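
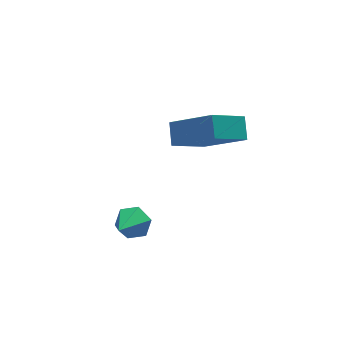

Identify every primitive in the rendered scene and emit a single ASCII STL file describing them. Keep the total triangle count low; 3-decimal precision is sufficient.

solid 
facet normal 0.570 0.632 -0.526
outer loop
vertex -3.02 -0.848 -0.701
vertex -3.306 -1.091 -1.303
vertex -3.603 -0.542 -0.965
endloop
endfacet
facet normal -0.234 0.340 0.911
outer loop
vertex -3.02 -0.848 -0.701
vertex -3.603 -0.542 -0.965
vertex -4.114 -1.989 -0.557
endloop
endfacet
facet normal 0.570 0.632 -0.526
outer loop
vertex -3.603 -0.542 -0.965
vertex -3.306 -1.091 -1.303
vertex -3.89 -0.785 -1.568
endloop
endfacet
facet normal -0.883 0.387 0.265
outer loop
vertex -3.603 -0.542 -0.965
vertex -3.89 -0.785 -1.568
vertex -4.114 -1.989 -0.557
endloop
endfacet
facet normal 0.570 0.632 -0.526
outer loop
vertex -3.89 -0.785 -1.568
vertex -3.306 -1.091 -1.303
vertex -3.593 -1.334 -1.906
endloop
endfacet
facet normal -0.876 -0.204 -0.437
outer loop
vertex -3.89 -0.785 -1.568
vertex -3.593 -1.334 -1.906
vertex -4.114 -1.989 -0.557
endloop
endfacet
facet normal 0.569 0.632 -0.526
outer loop
vertex -3.593 -1.334 -1.906
vertex -3.306 -1.091 -1.303
vertex -3.009 -1.64 -1.642
endloop
endfacet
facet normal -0.218 -0.842 -0.493
outer loop
vertex -3.593 -1.334 -1.906
vertex -3.009 -1.64 -1.642
vertex -4.114 -1.989 -0.557
endloop
endfacet
facet normal 0.569 0.632 -0.526
outer loop
vertex -3.009 -1.64 -1.642
vertex -3.306 -1.091 -1.303
vertex -2.722 -1.397 -1.039
endloop
endfacet
facet normal 0.431 -0.889 0.153
outer loop
vertex -3.009 -1.64 -1.642
vertex -2.722 -1.397 -1.039
vertex -4.114 -1.989 -0.557
endloop
endfacet
facet normal 0.569 0.632 -0.526
outer loop
vertex -2.722 -1.397 -1.039
vertex -3.306 -1.091 -1.303
vertex -3.02 -0.848 -0.701
endloop
endfacet
facet normal 0.423 -0.297 0.856
outer loop
vertex -2.722 -1.397 -1.039
vertex -3.02 -0.848 -0.701
vertex -4.114 -1.989 -0.557
endloop
endfacet
facet normal -0.535 0.602 -0.592
outer loop
vertex -1.667 -0.512 2.156
vertex -1.49 0.232 2.753
vertex -0.314 -0.148 1.303
endloop
endfacet
facet normal -0.182 -0.767 -0.615
outer loop
vertex 0.81 -1.412 2.547
vertex -1.667 -0.512 2.156
vertex -0.314 -0.148 1.303
endloop
endfacet
facet normal -0.536 0.602 -0.592
outer loop
vertex -0.314 -0.148 1.303
vertex -1.49 0.232 2.753
vertex -0.138 0.596 1.9
endloop
endfacet
facet normal 0.825 0.222 -0.520
outer loop
vertex -0.138 0.596 1.9
vertex 0.81 -1.412 2.547
vertex -0.314 -0.148 1.303
endloop
endfacet
facet normal -0.825 -0.221 0.520
outer loop
vertex -1.667 -0.512 2.156
vertex -0.366 -1.032 3.997
vertex -1.49 0.232 2.753
endloop
endfacet
facet normal -0.182 -0.767 -0.615
outer loop
vertex -0.542 -1.776 3.4
vertex -1.667 -0.512 2.156
vertex 0.81 -1.412 2.547
endloop
endfacet
facet normal -0.825 -0.222 0.520
outer loop
vertex -0.542 -1.776 3.4
vertex -0.366 -1.032 3.997
vertex -1.667 -0.512 2.156
endloop
endfacet
facet normal 0.182 0.767 0.615
outer loop
vertex -1.49 0.232 2.753
vertex -0.366 -1.032 3.997
vertex -0.138 0.596 1.9
endloop
endfacet
facet normal 0.825 0.222 -0.521
outer loop
vertex 0.987 -0.668 3.144
vertex 0.81 -1.412 2.547
vertex -0.138 0.596 1.9
endloop
endfacet
facet normal 0.182 0.767 0.615
outer loop
vertex -0.138 0.596 1.9
vertex -0.366 -1.032 3.997
vertex 0.987 -0.668 3.144
endloop
endfacet
facet normal 0.536 -0.602 0.592
outer loop
vertex 0.987 -0.668 3.144
vertex -0.542 -1.776 3.4
vertex 0.81 -1.412 2.547
endloop
endfacet
facet normal 0.535 -0.602 0.592
outer loop
vertex -0.366 -1.032 3.997
vertex -0.542 -1.776 3.4
vertex 0.987 -0.668 3.144
endloop
endfacet

endsolid


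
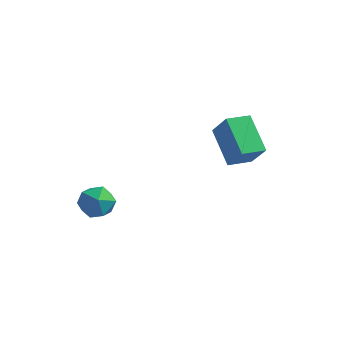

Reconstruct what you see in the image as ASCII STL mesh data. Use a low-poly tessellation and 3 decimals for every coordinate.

solid 
facet normal -0.878 0.413 -0.243
outer loop
vertex -1.026 -2.137 -2.717
vertex -1.479 -2.873 -2.331
vertex -1.269 -2.116 -1.803
endloop
endfacet
facet normal -0.386 0.914 -0.124
outer loop
vertex -1.026 -2.137 -2.717
vertex -1.269 -2.116 -1.803
vertex -0.421 -1.795 -2.074
endloop
endfacet
facet normal 0.156 0.803 -0.574
outer loop
vertex -1.026 -2.137 -2.717
vertex -0.421 -1.795 -2.074
vertex -0.106 -2.354 -2.77
endloop
endfacet
facet normal -0.001 0.233 -0.972
outer loop
vertex -1.026 -2.137 -2.717
vertex -0.106 -2.354 -2.77
vertex -0.76 -3.02 -2.929
endloop
endfacet
facet normal -0.640 -0.009 -0.768
outer loop
vertex -1.026 -2.137 -2.717
vertex -0.76 -3.02 -2.929
vertex -1.479 -2.873 -2.331
endloop
endfacet
facet normal -0.141 0.829 0.542
outer loop
vertex -0.421 -1.795 -2.074
vertex -1.269 -2.116 -1.803
vertex -0.5 -2.32 -1.291
endloop
endfacet
facet normal -0.937 0.017 0.348
outer loop
vertex -1.269 -2.116 -1.803
vertex -1.479 -2.873 -2.331
vertex -1.154 -2.986 -1.45
endloop
endfacet
facet normal -0.553 -0.665 -0.502
outer loop
vertex -1.479 -2.873 -2.331
vertex -0.76 -3.02 -2.929
vertex -0.839 -3.545 -2.146
endloop
endfacet
facet normal 0.482 -0.274 -0.832
outer loop
vertex -0.76 -3.02 -2.929
vertex -0.106 -2.354 -2.77
vertex 0.009 -3.224 -2.417
endloop
endfacet
facet normal 0.737 0.650 -0.188
outer loop
vertex -0.106 -2.354 -2.77
vertex -0.421 -1.795 -2.074
vertex 0.219 -2.467 -1.889
endloop
endfacet
facet normal 0.001 -0.233 0.972
outer loop
vertex -0.234 -3.203 -1.503
vertex -0.5 -2.32 -1.291
vertex -1.154 -2.986 -1.45
endloop
endfacet
facet normal -0.156 -0.803 0.574
outer loop
vertex -0.234 -3.203 -1.503
vertex -1.154 -2.986 -1.45
vertex -0.839 -3.545 -2.146
endloop
endfacet
facet normal 0.386 -0.914 0.124
outer loop
vertex -0.234 -3.203 -1.503
vertex -0.839 -3.545 -2.146
vertex 0.009 -3.224 -2.417
endloop
endfacet
facet normal 0.878 -0.413 0.243
outer loop
vertex -0.234 -3.203 -1.503
vertex 0.009 -3.224 -2.417
vertex 0.219 -2.467 -1.889
endloop
endfacet
facet normal 0.640 0.009 0.768
outer loop
vertex -0.234 -3.203 -1.503
vertex 0.219 -2.467 -1.889
vertex -0.5 -2.32 -1.291
endloop
endfacet
facet normal -0.482 0.274 0.832
outer loop
vertex -1.154 -2.986 -1.45
vertex -0.5 -2.32 -1.291
vertex -1.269 -2.116 -1.803
endloop
endfacet
facet normal -0.737 -0.650 0.188
outer loop
vertex -0.839 -3.545 -2.146
vertex -1.154 -2.986 -1.45
vertex -1.479 -2.873 -2.331
endloop
endfacet
facet normal 0.141 -0.829 -0.542
outer loop
vertex 0.009 -3.224 -2.417
vertex -0.839 -3.545 -2.146
vertex -0.76 -3.02 -2.929
endloop
endfacet
facet normal 0.937 -0.017 -0.348
outer loop
vertex 0.219 -2.467 -1.889
vertex 0.009 -3.224 -2.417
vertex -0.106 -2.354 -2.77
endloop
endfacet
facet normal 0.553 0.665 0.502
outer loop
vertex -0.5 -2.32 -1.291
vertex 0.219 -2.467 -1.889
vertex -0.421 -1.795 -2.074
endloop
endfacet
facet normal -0.551 -0.824 0.132
outer loop
vertex 4.303 1.224 0.183
vertex 3.011 2.281 1.389
vertex 3.456 1.594 -1.049
endloop
endfacet
facet normal 0.627 -0.513 -0.586
outer loop
vertex 4.129 2.599 -1.209
vertex 4.303 1.224 0.183
vertex 3.456 1.594 -1.049
endloop
endfacet
facet normal -0.551 -0.824 0.132
outer loop
vertex 3.456 1.594 -1.049
vertex 3.011 2.281 1.389
vertex 2.164 2.651 0.158
endloop
endfacet
facet normal -0.550 0.241 -0.800
outer loop
vertex 2.164 2.651 0.158
vertex 4.129 2.599 -1.209
vertex 3.456 1.594 -1.049
endloop
endfacet
facet normal 0.550 -0.241 0.800
outer loop
vertex 4.303 1.224 0.183
vertex 3.684 3.286 1.229
vertex 3.011 2.281 1.389
endloop
endfacet
facet normal 0.627 -0.514 -0.586
outer loop
vertex 4.976 2.229 0.022
vertex 4.303 1.224 0.183
vertex 4.129 2.599 -1.209
endloop
endfacet
facet normal 0.550 -0.240 0.800
outer loop
vertex 4.976 2.229 0.022
vertex 3.684 3.286 1.229
vertex 4.303 1.224 0.183
endloop
endfacet
facet normal -0.627 0.513 0.586
outer loop
vertex 3.011 2.281 1.389
vertex 3.684 3.286 1.229
vertex 2.164 2.651 0.158
endloop
endfacet
facet normal -0.550 0.240 -0.800
outer loop
vertex 2.837 3.656 -0.003
vertex 4.129 2.599 -1.209
vertex 2.164 2.651 0.158
endloop
endfacet
facet normal -0.627 0.514 0.585
outer loop
vertex 2.164 2.651 0.158
vertex 3.684 3.286 1.229
vertex 2.837 3.656 -0.003
endloop
endfacet
facet normal 0.551 0.824 -0.132
outer loop
vertex 2.837 3.656 -0.003
vertex 4.976 2.229 0.022
vertex 4.129 2.599 -1.209
endloop
endfacet
facet normal 0.551 0.824 -0.132
outer loop
vertex 3.684 3.286 1.229
vertex 4.976 2.229 0.022
vertex 2.837 3.656 -0.003
endloop
endfacet

endsolid


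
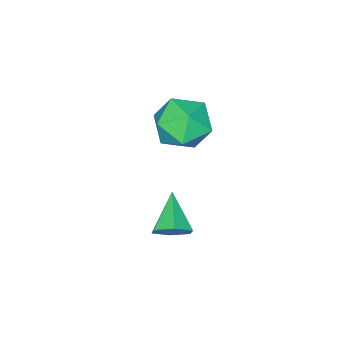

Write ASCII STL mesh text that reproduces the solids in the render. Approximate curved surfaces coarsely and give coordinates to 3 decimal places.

solid 
facet normal 0.647 0.545 -0.534
outer loop
vertex 1.972 4.604 -0.176
vertex 1.749 4.317 -0.739
vertex 1.462 4.879 -0.513
endloop
endfacet
facet normal -0.296 0.471 0.831
outer loop
vertex 1.972 4.604 -0.176
vertex 1.462 4.879 -0.513
vertex 0.831 3.543 0.019
endloop
endfacet
facet normal 0.647 0.545 -0.534
outer loop
vertex 1.462 4.879 -0.513
vertex 1.749 4.317 -0.739
vertex 1.24 4.591 -1.076
endloop
endfacet
facet normal -0.881 0.460 0.112
outer loop
vertex 1.462 4.879 -0.513
vertex 1.24 4.591 -1.076
vertex 0.831 3.543 0.019
endloop
endfacet
facet normal 0.647 0.546 -0.533
outer loop
vertex 1.24 4.591 -1.076
vertex 1.749 4.317 -0.739
vertex 1.527 4.03 -1.302
endloop
endfacet
facet normal -0.829 -0.216 -0.516
outer loop
vertex 1.24 4.591 -1.076
vertex 1.527 4.03 -1.302
vertex 0.831 3.543 0.019
endloop
endfacet
facet normal 0.647 0.545 -0.533
outer loop
vertex 1.527 4.03 -1.302
vertex 1.749 4.317 -0.739
vertex 2.037 3.755 -0.964
endloop
endfacet
facet normal -0.193 -0.883 -0.427
outer loop
vertex 1.527 4.03 -1.302
vertex 2.037 3.755 -0.964
vertex 0.831 3.543 0.019
endloop
endfacet
facet normal 0.647 0.545 -0.533
outer loop
vertex 2.037 3.755 -0.964
vertex 1.749 4.317 -0.739
vertex 2.259 4.042 -0.401
endloop
endfacet
facet normal 0.391 -0.873 0.291
outer loop
vertex 2.037 3.755 -0.964
vertex 2.259 4.042 -0.401
vertex 0.831 3.543 0.019
endloop
endfacet
facet normal 0.647 0.544 -0.534
outer loop
vertex 2.259 4.042 -0.401
vertex 1.749 4.317 -0.739
vertex 1.972 4.604 -0.176
endloop
endfacet
facet normal 0.339 -0.195 0.920
outer loop
vertex 2.259 4.042 -0.401
vertex 1.972 4.604 -0.176
vertex 0.831 3.543 0.019
endloop
endfacet
facet normal -0.763 0.637 0.110
outer loop
vertex -2.239 2.603 0.121
vertex -2.904 1.892 -0.378
vertex -2.779 1.855 0.708
endloop
endfacet
facet normal -0.291 0.712 0.639
outer loop
vertex -2.239 2.603 0.121
vertex -2.779 1.855 0.708
vertex -1.733 2.078 0.936
endloop
endfacet
facet normal 0.342 0.872 0.350
outer loop
vertex -2.239 2.603 0.121
vertex -1.733 2.078 0.936
vertex -1.211 2.252 -0.009
endloop
endfacet
facet normal 0.261 0.896 -0.359
outer loop
vertex -2.239 2.603 0.121
vertex -1.211 2.252 -0.009
vertex -1.935 2.137 -0.821
endloop
endfacet
facet normal -0.422 0.751 -0.508
outer loop
vertex -2.239 2.603 0.121
vertex -1.935 2.137 -0.821
vertex -2.904 1.892 -0.378
endloop
endfacet
facet normal -0.229 0.083 0.970
outer loop
vertex -1.733 2.078 0.936
vertex -2.779 1.855 0.708
vertex -2.085 1.043 0.941
endloop
endfacet
facet normal -0.993 -0.038 0.113
outer loop
vertex -2.779 1.855 0.708
vertex -2.904 1.892 -0.378
vertex -2.809 0.928 0.129
endloop
endfacet
facet normal -0.442 0.146 -0.885
outer loop
vertex -2.904 1.892 -0.378
vertex -1.935 2.137 -0.821
vertex -2.287 1.102 -0.816
endloop
endfacet
facet normal 0.663 0.381 -0.645
outer loop
vertex -1.935 2.137 -0.821
vertex -1.211 2.252 -0.009
vertex -1.241 1.325 -0.588
endloop
endfacet
facet normal 0.794 0.342 0.502
outer loop
vertex -1.211 2.252 -0.009
vertex -1.733 2.078 0.936
vertex -1.116 1.288 0.498
endloop
endfacet
facet normal -0.261 -0.896 0.359
outer loop
vertex -1.781 0.577 -0.001
vertex -2.085 1.043 0.941
vertex -2.809 0.928 0.129
endloop
endfacet
facet normal -0.342 -0.872 -0.350
outer loop
vertex -1.781 0.577 -0.001
vertex -2.809 0.928 0.129
vertex -2.287 1.102 -0.816
endloop
endfacet
facet normal 0.291 -0.712 -0.639
outer loop
vertex -1.781 0.577 -0.001
vertex -2.287 1.102 -0.816
vertex -1.241 1.325 -0.588
endloop
endfacet
facet normal 0.763 -0.637 -0.110
outer loop
vertex -1.781 0.577 -0.001
vertex -1.241 1.325 -0.588
vertex -1.116 1.288 0.498
endloop
endfacet
facet normal 0.422 -0.751 0.508
outer loop
vertex -1.781 0.577 -0.001
vertex -1.116 1.288 0.498
vertex -2.085 1.043 0.941
endloop
endfacet
facet normal -0.663 -0.381 0.645
outer loop
vertex -2.809 0.928 0.129
vertex -2.085 1.043 0.941
vertex -2.779 1.855 0.708
endloop
endfacet
facet normal -0.794 -0.342 -0.502
outer loop
vertex -2.287 1.102 -0.816
vertex -2.809 0.928 0.129
vertex -2.904 1.892 -0.378
endloop
endfacet
facet normal 0.229 -0.083 -0.970
outer loop
vertex -1.241 1.325 -0.588
vertex -2.287 1.102 -0.816
vertex -1.935 2.137 -0.821
endloop
endfacet
facet normal 0.993 0.038 -0.113
outer loop
vertex -1.116 1.288 0.498
vertex -1.241 1.325 -0.588
vertex -1.211 2.252 -0.009
endloop
endfacet
facet normal 0.442 -0.146 0.885
outer loop
vertex -2.085 1.043 0.941
vertex -1.116 1.288 0.498
vertex -1.733 2.078 0.936
endloop
endfacet

endsolid


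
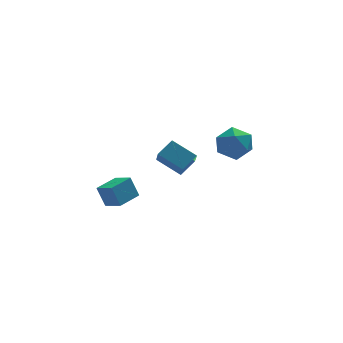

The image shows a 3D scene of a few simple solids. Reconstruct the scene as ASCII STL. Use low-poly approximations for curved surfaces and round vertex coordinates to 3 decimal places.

solid 
facet normal -0.497 0.773 -0.395
outer loop
vertex -3.866 -2.018 -1.421
vertex -2.697 -1.204 -1.299
vertex -3.494 -2.377 -2.591
endloop
endfacet
facet normal -0.818 -0.569 -0.085
outer loop
vertex -2.903 -3.296 -2.121
vertex -3.866 -2.018 -1.421
vertex -3.494 -2.377 -2.591
endloop
endfacet
facet normal -0.497 0.773 -0.395
outer loop
vertex -3.494 -2.377 -2.591
vertex -2.697 -1.204 -1.299
vertex -2.325 -1.562 -2.469
endloop
endfacet
facet normal 0.291 -0.281 -0.915
outer loop
vertex -2.325 -1.562 -2.469
vertex -2.903 -3.296 -2.121
vertex -3.494 -2.377 -2.591
endloop
endfacet
facet normal -0.291 0.281 0.915
outer loop
vertex -3.866 -2.018 -1.421
vertex -2.106 -2.123 -0.829
vertex -2.697 -1.204 -1.299
endloop
endfacet
facet normal -0.818 -0.569 -0.086
outer loop
vertex -3.275 -2.938 -0.951
vertex -3.866 -2.018 -1.421
vertex -2.903 -3.296 -2.121
endloop
endfacet
facet normal -0.291 0.280 0.915
outer loop
vertex -3.275 -2.938 -0.951
vertex -2.106 -2.123 -0.829
vertex -3.866 -2.018 -1.421
endloop
endfacet
facet normal 0.817 0.570 0.086
outer loop
vertex -2.697 -1.204 -1.299
vertex -2.106 -2.123 -0.829
vertex -2.325 -1.562 -2.469
endloop
endfacet
facet normal 0.291 -0.281 -0.915
outer loop
vertex -1.734 -2.482 -1.999
vertex -2.903 -3.296 -2.121
vertex -2.325 -1.562 -2.469
endloop
endfacet
facet normal 0.818 0.569 0.085
outer loop
vertex -2.325 -1.562 -2.469
vertex -2.106 -2.123 -0.829
vertex -1.734 -2.482 -1.999
endloop
endfacet
facet normal 0.497 -0.773 0.395
outer loop
vertex -1.734 -2.482 -1.999
vertex -3.275 -2.938 -0.951
vertex -2.903 -3.296 -2.121
endloop
endfacet
facet normal 0.497 -0.772 0.395
outer loop
vertex -2.106 -2.123 -0.829
vertex -3.275 -2.938 -0.951
vertex -1.734 -2.482 -1.999
endloop
endfacet
facet normal -0.696 -0.505 0.511
outer loop
vertex 2.966 -0.27 0.446
vertex 3.221 -1.227 -0.152
vertex 3.778 -0.996 0.835
endloop
endfacet
facet normal -0.418 0.019 0.908
outer loop
vertex 2.966 -0.27 0.446
vertex 3.778 -0.996 0.835
vertex 3.949 0.147 0.89
endloop
endfacet
facet normal -0.525 0.636 0.565
outer loop
vertex 2.966 -0.27 0.446
vertex 3.949 0.147 0.89
vertex 3.498 0.622 -0.063
endloop
endfacet
facet normal -0.869 0.493 -0.043
outer loop
vertex 2.966 -0.27 0.446
vertex 3.498 0.622 -0.063
vertex 3.048 -0.227 -0.707
endloop
endfacet
facet normal -0.974 -0.211 -0.077
outer loop
vertex 2.966 -0.27 0.446
vertex 3.048 -0.227 -0.707
vertex 3.221 -1.227 -0.152
endloop
endfacet
facet normal 0.285 -0.089 0.954
outer loop
vertex 3.949 0.147 0.89
vertex 3.778 -0.996 0.835
vertex 4.812 -0.553 0.567
endloop
endfacet
facet normal -0.164 -0.936 0.312
outer loop
vertex 3.778 -0.996 0.835
vertex 3.221 -1.227 -0.152
vertex 4.362 -1.402 -0.077
endloop
endfacet
facet normal -0.614 -0.462 -0.640
outer loop
vertex 3.221 -1.227 -0.152
vertex 3.048 -0.227 -0.707
vertex 3.911 -0.927 -1.03
endloop
endfacet
facet normal -0.443 0.679 -0.586
outer loop
vertex 3.048 -0.227 -0.707
vertex 3.498 0.622 -0.063
vertex 4.082 0.216 -0.975
endloop
endfacet
facet normal 0.113 0.910 0.400
outer loop
vertex 3.498 0.622 -0.063
vertex 3.949 0.147 0.89
vertex 4.639 0.447 0.012
endloop
endfacet
facet normal 0.869 -0.493 0.043
outer loop
vertex 4.894 -0.51 -0.586
vertex 4.812 -0.553 0.567
vertex 4.362 -1.402 -0.077
endloop
endfacet
facet normal 0.525 -0.636 -0.565
outer loop
vertex 4.894 -0.51 -0.586
vertex 4.362 -1.402 -0.077
vertex 3.911 -0.927 -1.03
endloop
endfacet
facet normal 0.418 -0.019 -0.908
outer loop
vertex 4.894 -0.51 -0.586
vertex 3.911 -0.927 -1.03
vertex 4.082 0.216 -0.975
endloop
endfacet
facet normal 0.696 0.505 -0.511
outer loop
vertex 4.894 -0.51 -0.586
vertex 4.082 0.216 -0.975
vertex 4.639 0.447 0.012
endloop
endfacet
facet normal 0.974 0.211 0.077
outer loop
vertex 4.894 -0.51 -0.586
vertex 4.639 0.447 0.012
vertex 4.812 -0.553 0.567
endloop
endfacet
facet normal 0.443 -0.679 0.586
outer loop
vertex 4.362 -1.402 -0.077
vertex 4.812 -0.553 0.567
vertex 3.778 -0.996 0.835
endloop
endfacet
facet normal -0.113 -0.910 -0.400
outer loop
vertex 3.911 -0.927 -1.03
vertex 4.362 -1.402 -0.077
vertex 3.221 -1.227 -0.152
endloop
endfacet
facet normal -0.285 0.089 -0.954
outer loop
vertex 4.082 0.216 -0.975
vertex 3.911 -0.927 -1.03
vertex 3.048 -0.227 -0.707
endloop
endfacet
facet normal 0.164 0.936 -0.312
outer loop
vertex 4.639 0.447 0.012
vertex 4.082 0.216 -0.975
vertex 3.498 0.622 -0.063
endloop
endfacet
facet normal 0.614 0.462 0.640
outer loop
vertex 4.812 -0.553 0.567
vertex 4.639 0.447 0.012
vertex 3.949 0.147 0.89
endloop
endfacet
facet normal -0.663 0.585 0.467
outer loop
vertex 0.446 -0.758 0.84
vertex 0.577 0.155 -0.118
vertex -0.444 -1.276 0.224
endloop
endfacet
facet normal -0.099 -0.687 0.720
outer loop
vertex 0.643 -2.235 -0.542
vertex 0.446 -0.758 0.84
vertex -0.444 -1.276 0.224
endloop
endfacet
facet normal -0.663 0.585 0.467
outer loop
vertex -0.444 -1.276 0.224
vertex 0.577 0.155 -0.118
vertex -0.313 -0.363 -0.734
endloop
endfacet
facet normal -0.742 -0.432 -0.513
outer loop
vertex -0.313 -0.363 -0.734
vertex 0.643 -2.235 -0.542
vertex -0.444 -1.276 0.224
endloop
endfacet
facet normal 0.742 0.432 0.513
outer loop
vertex 0.446 -0.758 0.84
vertex 1.664 -0.804 -0.884
vertex 0.577 0.155 -0.118
endloop
endfacet
facet normal -0.099 -0.687 0.720
outer loop
vertex 1.533 -1.717 0.074
vertex 0.446 -0.758 0.84
vertex 0.643 -2.235 -0.542
endloop
endfacet
facet normal 0.742 0.432 0.513
outer loop
vertex 1.533 -1.717 0.074
vertex 1.664 -0.804 -0.884
vertex 0.446 -0.758 0.84
endloop
endfacet
facet normal 0.099 0.687 -0.720
outer loop
vertex 0.577 0.155 -0.118
vertex 1.664 -0.804 -0.884
vertex -0.313 -0.363 -0.734
endloop
endfacet
facet normal -0.742 -0.432 -0.513
outer loop
vertex 0.774 -1.322 -1.5
vertex 0.643 -2.235 -0.542
vertex -0.313 -0.363 -0.734
endloop
endfacet
facet normal 0.099 0.687 -0.720
outer loop
vertex -0.313 -0.363 -0.734
vertex 1.664 -0.804 -0.884
vertex 0.774 -1.322 -1.5
endloop
endfacet
facet normal 0.663 -0.585 -0.467
outer loop
vertex 0.774 -1.322 -1.5
vertex 1.533 -1.717 0.074
vertex 0.643 -2.235 -0.542
endloop
endfacet
facet normal 0.663 -0.585 -0.467
outer loop
vertex 1.664 -0.804 -0.884
vertex 1.533 -1.717 0.074
vertex 0.774 -1.322 -1.5
endloop
endfacet

endsolid


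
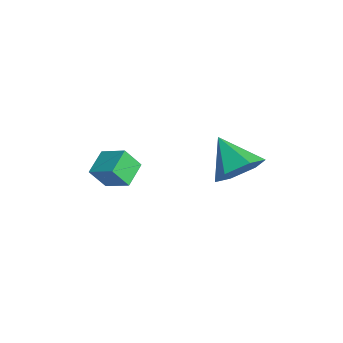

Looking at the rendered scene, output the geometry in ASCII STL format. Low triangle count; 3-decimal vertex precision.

solid 
facet normal 0.759 0.234 -0.607
outer loop
vertex -0.708 0.182 -1.36
vertex -1.217 0.916 -1.713
vertex -0.648 1.048 -0.951
endloop
endfacet
facet normal 0.222 -0.429 0.876
outer loop
vertex -0.708 0.182 -1.36
vertex -0.648 1.048 -0.951
vertex -2.423 0.544 -0.747
endloop
endfacet
facet normal 0.759 0.233 -0.607
outer loop
vertex -0.648 1.048 -0.951
vertex -1.217 0.916 -1.713
vertex -1.156 1.782 -1.304
endloop
endfacet
facet normal -0.016 0.424 0.905
outer loop
vertex -0.648 1.048 -0.951
vertex -1.156 1.782 -1.304
vertex -2.423 0.544 -0.747
endloop
endfacet
facet normal 0.759 0.233 -0.607
outer loop
vertex -1.156 1.782 -1.304
vertex -1.217 0.916 -1.713
vertex -1.725 1.65 -2.066
endloop
endfacet
facet normal -0.590 0.744 0.312
outer loop
vertex -1.156 1.782 -1.304
vertex -1.725 1.65 -2.066
vertex -2.423 0.544 -0.747
endloop
endfacet
facet normal 0.759 0.233 -0.607
outer loop
vertex -1.725 1.65 -2.066
vertex -1.217 0.916 -1.713
vertex -1.786 0.784 -2.475
endloop
endfacet
facet normal -0.926 0.213 -0.312
outer loop
vertex -1.725 1.65 -2.066
vertex -1.786 0.784 -2.475
vertex -2.423 0.544 -0.747
endloop
endfacet
facet normal 0.759 0.234 -0.607
outer loop
vertex -1.786 0.784 -2.475
vertex -1.217 0.916 -1.713
vertex -1.277 0.05 -2.122
endloop
endfacet
facet normal -0.687 -0.641 -0.342
outer loop
vertex -1.786 0.784 -2.475
vertex -1.277 0.05 -2.122
vertex -2.423 0.544 -0.747
endloop
endfacet
facet normal 0.759 0.234 -0.607
outer loop
vertex -1.277 0.05 -2.122
vertex -1.217 0.916 -1.713
vertex -0.708 0.182 -1.36
endloop
endfacet
facet normal -0.113 -0.961 0.251
outer loop
vertex -1.277 0.05 -2.122
vertex -0.708 0.182 -1.36
vertex -2.423 0.544 -0.747
endloop
endfacet
facet normal -0.730 -0.537 -0.423
outer loop
vertex -2.968 -3.828 -1.921
vertex -3.683 -3.175 -1.516
vertex -2.913 -3.27 -2.725
endloop
endfacet
facet normal 0.681 -0.623 -0.386
outer loop
vertex -2.117 -2.685 -2.264
vertex -2.968 -3.828 -1.921
vertex -2.913 -3.27 -2.725
endloop
endfacet
facet normal -0.730 -0.537 -0.423
outer loop
vertex -2.913 -3.27 -2.725
vertex -3.683 -3.175 -1.516
vertex -3.628 -2.617 -2.319
endloop
endfacet
facet normal 0.055 0.570 -0.820
outer loop
vertex -3.628 -2.617 -2.319
vertex -2.117 -2.685 -2.264
vertex -2.913 -3.27 -2.725
endloop
endfacet
facet normal -0.056 -0.570 0.820
outer loop
vertex -2.968 -3.828 -1.921
vertex -2.887 -2.59 -1.055
vertex -3.683 -3.175 -1.516
endloop
endfacet
facet normal 0.681 -0.623 -0.386
outer loop
vertex -2.172 -3.243 -1.461
vertex -2.968 -3.828 -1.921
vertex -2.117 -2.685 -2.264
endloop
endfacet
facet normal -0.055 -0.570 0.820
outer loop
vertex -2.172 -3.243 -1.461
vertex -2.887 -2.59 -1.055
vertex -2.968 -3.828 -1.921
endloop
endfacet
facet normal -0.681 0.622 0.386
outer loop
vertex -3.683 -3.175 -1.516
vertex -2.887 -2.59 -1.055
vertex -3.628 -2.617 -2.319
endloop
endfacet
facet normal 0.055 0.569 -0.820
outer loop
vertex -2.832 -2.032 -1.859
vertex -2.117 -2.685 -2.264
vertex -3.628 -2.617 -2.319
endloop
endfacet
facet normal -0.681 0.623 0.386
outer loop
vertex -3.628 -2.617 -2.319
vertex -2.887 -2.59 -1.055
vertex -2.832 -2.032 -1.859
endloop
endfacet
facet normal 0.730 0.537 0.423
outer loop
vertex -2.832 -2.032 -1.859
vertex -2.172 -3.243 -1.461
vertex -2.117 -2.685 -2.264
endloop
endfacet
facet normal 0.730 0.537 0.423
outer loop
vertex -2.887 -2.59 -1.055
vertex -2.172 -3.243 -1.461
vertex -2.832 -2.032 -1.859
endloop
endfacet

endsolid


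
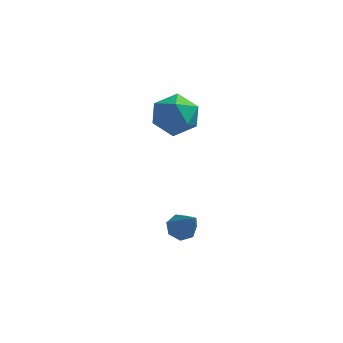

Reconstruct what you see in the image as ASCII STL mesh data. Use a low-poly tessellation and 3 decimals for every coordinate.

solid 
facet normal -0.323 0.134 0.937
outer loop
vertex -2.414 -0.253 3.441
vertex -3.315 -0.928 3.227
vertex -2.341 -1.382 3.627
endloop
endfacet
facet normal 0.389 0.174 0.905
outer loop
vertex -2.414 -0.253 3.441
vertex -2.341 -1.382 3.627
vertex -1.465 -0.823 3.143
endloop
endfacet
facet normal 0.559 0.696 0.450
outer loop
vertex -2.414 -0.253 3.441
vertex -1.465 -0.823 3.143
vertex -1.897 -0.024 2.444
endloop
endfacet
facet normal -0.048 0.979 0.200
outer loop
vertex -2.414 -0.253 3.441
vertex -1.897 -0.024 2.444
vertex -3.04 -0.09 2.495
endloop
endfacet
facet normal -0.592 0.632 0.501
outer loop
vertex -2.414 -0.253 3.441
vertex -3.04 -0.09 2.495
vertex -3.315 -0.928 3.227
endloop
endfacet
facet normal 0.633 -0.441 0.636
outer loop
vertex -1.465 -0.823 3.143
vertex -2.341 -1.382 3.627
vertex -1.78 -1.85 2.745
endloop
endfacet
facet normal -0.519 -0.506 0.689
outer loop
vertex -2.341 -1.382 3.627
vertex -3.315 -0.928 3.227
vertex -2.923 -1.916 2.796
endloop
endfacet
facet normal -0.954 0.299 -0.016
outer loop
vertex -3.315 -0.928 3.227
vertex -3.04 -0.09 2.495
vertex -3.355 -1.117 2.097
endloop
endfacet
facet normal -0.072 0.861 -0.503
outer loop
vertex -3.04 -0.09 2.495
vertex -1.897 -0.024 2.444
vertex -2.479 -0.558 1.613
endloop
endfacet
facet normal 0.909 0.404 -0.100
outer loop
vertex -1.897 -0.024 2.444
vertex -1.465 -0.823 3.143
vertex -1.505 -1.012 2.013
endloop
endfacet
facet normal 0.048 -0.979 -0.200
outer loop
vertex -2.406 -1.687 1.799
vertex -1.78 -1.85 2.745
vertex -2.923 -1.916 2.796
endloop
endfacet
facet normal -0.559 -0.696 -0.450
outer loop
vertex -2.406 -1.687 1.799
vertex -2.923 -1.916 2.796
vertex -3.355 -1.117 2.097
endloop
endfacet
facet normal -0.389 -0.174 -0.905
outer loop
vertex -2.406 -1.687 1.799
vertex -3.355 -1.117 2.097
vertex -2.479 -0.558 1.613
endloop
endfacet
facet normal 0.323 -0.134 -0.937
outer loop
vertex -2.406 -1.687 1.799
vertex -2.479 -0.558 1.613
vertex -1.505 -1.012 2.013
endloop
endfacet
facet normal 0.592 -0.632 -0.501
outer loop
vertex -2.406 -1.687 1.799
vertex -1.505 -1.012 2.013
vertex -1.78 -1.85 2.745
endloop
endfacet
facet normal 0.072 -0.861 0.503
outer loop
vertex -2.923 -1.916 2.796
vertex -1.78 -1.85 2.745
vertex -2.341 -1.382 3.627
endloop
endfacet
facet normal -0.909 -0.404 0.100
outer loop
vertex -3.355 -1.117 2.097
vertex -2.923 -1.916 2.796
vertex -3.315 -0.928 3.227
endloop
endfacet
facet normal -0.633 0.441 -0.636
outer loop
vertex -2.479 -0.558 1.613
vertex -3.355 -1.117 2.097
vertex -3.04 -0.09 2.495
endloop
endfacet
facet normal 0.519 0.506 -0.689
outer loop
vertex -1.505 -1.012 2.013
vertex -2.479 -0.558 1.613
vertex -1.897 -0.024 2.444
endloop
endfacet
facet normal 0.954 -0.299 0.016
outer loop
vertex -1.78 -1.85 2.745
vertex -1.505 -1.012 2.013
vertex -1.465 -0.823 3.143
endloop
endfacet
facet normal -0.365 0.499 -0.786
outer loop
vertex -1.336 -3.289 -3.405
vertex -1.859 -3.06 -3.017
vertex -1.241 -2.771 -3.12
endloop
endfacet
facet normal 0.984 -0.096 -0.153
outer loop
vertex -1.336 -3.289 -3.405
vertex -1.241 -2.771 -3.12
vertex -1.101 -4.1 -1.383
endloop
endfacet
facet normal -0.364 0.499 -0.787
outer loop
vertex -1.241 -2.771 -3.12
vertex -1.859 -3.06 -3.017
vertex -1.612 -2.471 -2.758
endloop
endfacet
facet normal 0.771 0.535 0.347
outer loop
vertex -1.241 -2.771 -3.12
vertex -1.612 -2.471 -2.758
vertex -1.101 -4.1 -1.383
endloop
endfacet
facet normal -0.365 0.499 -0.786
outer loop
vertex -1.612 -2.471 -2.758
vertex -1.859 -3.06 -3.017
vertex -2.168 -2.615 -2.591
endloop
endfacet
facet normal 0.057 0.654 0.754
outer loop
vertex -1.612 -2.471 -2.758
vertex -2.168 -2.615 -2.591
vertex -1.101 -4.1 -1.383
endloop
endfacet
facet normal -0.365 0.499 -0.786
outer loop
vertex -2.168 -2.615 -2.591
vertex -1.859 -3.06 -3.017
vertex -2.492 -3.094 -2.745
endloop
endfacet
facet normal -0.621 0.175 0.764
outer loop
vertex -2.168 -2.615 -2.591
vertex -2.492 -3.094 -2.745
vertex -1.101 -4.1 -1.383
endloop
endfacet
facet normal -0.365 0.499 -0.786
outer loop
vertex -2.492 -3.094 -2.745
vertex -1.859 -3.06 -3.017
vertex -2.34 -3.548 -3.104
endloop
endfacet
facet normal -0.754 -0.544 0.368
outer loop
vertex -2.492 -3.094 -2.745
vertex -2.34 -3.548 -3.104
vertex -1.101 -4.1 -1.383
endloop
endfacet
facet normal -0.364 0.499 -0.786
outer loop
vertex -2.34 -3.548 -3.104
vertex -1.859 -3.06 -3.017
vertex -1.825 -3.635 -3.398
endloop
endfacet
facet normal -0.240 -0.961 -0.136
outer loop
vertex -2.34 -3.548 -3.104
vertex -1.825 -3.635 -3.398
vertex -1.101 -4.1 -1.383
endloop
endfacet
facet normal -0.365 0.499 -0.786
outer loop
vertex -1.825 -3.635 -3.398
vertex -1.859 -3.06 -3.017
vertex -1.336 -3.289 -3.405
endloop
endfacet
facet normal 0.534 -0.762 -0.368
outer loop
vertex -1.825 -3.635 -3.398
vertex -1.336 -3.289 -3.405
vertex -1.101 -4.1 -1.383
endloop
endfacet

endsolid


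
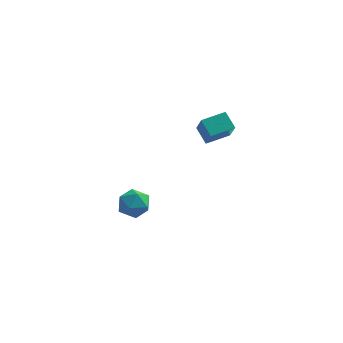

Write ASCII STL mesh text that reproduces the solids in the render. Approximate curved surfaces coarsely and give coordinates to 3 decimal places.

solid 
facet normal -0.832 -0.534 -0.148
outer loop
vertex 1.708 1.496 4.492
vertex 1.37 2.37 3.244
vertex 2.269 0.799 3.852
endloop
endfacet
facet normal 0.216 -0.560 0.800
outer loop
vertex 3.41 1.53 4.056
vertex 1.708 1.496 4.492
vertex 2.269 0.799 3.852
endloop
endfacet
facet normal -0.832 -0.534 -0.149
outer loop
vertex 2.269 0.799 3.852
vertex 1.37 2.37 3.244
vertex 1.931 1.673 2.605
endloop
endfacet
facet normal 0.510 -0.633 -0.582
outer loop
vertex 1.931 1.673 2.605
vertex 3.41 1.53 4.056
vertex 2.269 0.799 3.852
endloop
endfacet
facet normal -0.510 0.634 0.582
outer loop
vertex 1.708 1.496 4.492
vertex 2.511 3.101 3.448
vertex 1.37 2.37 3.244
endloop
endfacet
facet normal 0.216 -0.560 0.800
outer loop
vertex 2.849 2.227 4.695
vertex 1.708 1.496 4.492
vertex 3.41 1.53 4.056
endloop
endfacet
facet normal -0.510 0.634 0.582
outer loop
vertex 2.849 2.227 4.695
vertex 2.511 3.101 3.448
vertex 1.708 1.496 4.492
endloop
endfacet
facet normal -0.216 0.560 -0.800
outer loop
vertex 1.37 2.37 3.244
vertex 2.511 3.101 3.448
vertex 1.931 1.673 2.605
endloop
endfacet
facet normal 0.510 -0.634 -0.582
outer loop
vertex 3.072 2.404 2.808
vertex 3.41 1.53 4.056
vertex 1.931 1.673 2.605
endloop
endfacet
facet normal -0.217 0.560 -0.800
outer loop
vertex 1.931 1.673 2.605
vertex 2.511 3.101 3.448
vertex 3.072 2.404 2.808
endloop
endfacet
facet normal 0.832 0.534 0.148
outer loop
vertex 3.072 2.404 2.808
vertex 2.849 2.227 4.695
vertex 3.41 1.53 4.056
endloop
endfacet
facet normal 0.833 0.534 0.148
outer loop
vertex 2.511 3.101 3.448
vertex 2.849 2.227 4.695
vertex 3.072 2.404 2.808
endloop
endfacet
facet normal -0.758 0.471 0.451
outer loop
vertex -2.651 2.793 -3.152
vertex -2.592 2.162 -2.394
vertex -2.066 2.999 -2.383
endloop
endfacet
facet normal -0.384 0.922 0.045
outer loop
vertex -2.651 2.793 -3.152
vertex -2.066 2.999 -2.383
vertex -1.752 3.175 -3.304
endloop
endfacet
facet normal -0.392 0.675 -0.625
outer loop
vertex -2.651 2.793 -3.152
vertex -1.752 3.175 -3.304
vertex -2.084 2.446 -3.883
endloop
endfacet
facet normal -0.771 0.072 -0.632
outer loop
vertex -2.651 2.793 -3.152
vertex -2.084 2.446 -3.883
vertex -2.603 1.821 -3.321
endloop
endfacet
facet normal -0.998 -0.055 0.032
outer loop
vertex -2.651 2.793 -3.152
vertex -2.603 1.821 -3.321
vertex -2.592 2.162 -2.394
endloop
endfacet
facet normal 0.293 0.916 0.275
outer loop
vertex -1.752 3.175 -3.304
vertex -2.066 2.999 -2.383
vertex -1.137 2.779 -2.639
endloop
endfacet
facet normal -0.314 0.185 0.931
outer loop
vertex -2.066 2.999 -2.383
vertex -2.592 2.162 -2.394
vertex -1.656 2.154 -2.077
endloop
endfacet
facet normal -0.702 -0.665 0.253
outer loop
vertex -2.592 2.162 -2.394
vertex -2.603 1.821 -3.321
vertex -1.988 1.425 -2.656
endloop
endfacet
facet normal -0.336 -0.460 -0.822
outer loop
vertex -2.603 1.821 -3.321
vertex -2.084 2.446 -3.883
vertex -1.674 1.601 -3.577
endloop
endfacet
facet normal 0.279 0.516 -0.810
outer loop
vertex -2.084 2.446 -3.883
vertex -1.752 3.175 -3.304
vertex -1.148 2.438 -3.566
endloop
endfacet
facet normal 0.771 -0.072 0.632
outer loop
vertex -1.089 1.807 -2.808
vertex -1.137 2.779 -2.639
vertex -1.656 2.154 -2.077
endloop
endfacet
facet normal 0.392 -0.675 0.625
outer loop
vertex -1.089 1.807 -2.808
vertex -1.656 2.154 -2.077
vertex -1.988 1.425 -2.656
endloop
endfacet
facet normal 0.384 -0.922 -0.045
outer loop
vertex -1.089 1.807 -2.808
vertex -1.988 1.425 -2.656
vertex -1.674 1.601 -3.577
endloop
endfacet
facet normal 0.758 -0.471 -0.451
outer loop
vertex -1.089 1.807 -2.808
vertex -1.674 1.601 -3.577
vertex -1.148 2.438 -3.566
endloop
endfacet
facet normal 0.998 0.055 -0.032
outer loop
vertex -1.089 1.807 -2.808
vertex -1.148 2.438 -3.566
vertex -1.137 2.779 -2.639
endloop
endfacet
facet normal 0.336 0.460 0.822
outer loop
vertex -1.656 2.154 -2.077
vertex -1.137 2.779 -2.639
vertex -2.066 2.999 -2.383
endloop
endfacet
facet normal -0.279 -0.516 0.810
outer loop
vertex -1.988 1.425 -2.656
vertex -1.656 2.154 -2.077
vertex -2.592 2.162 -2.394
endloop
endfacet
facet normal -0.293 -0.916 -0.275
outer loop
vertex -1.674 1.601 -3.577
vertex -1.988 1.425 -2.656
vertex -2.603 1.821 -3.321
endloop
endfacet
facet normal 0.314 -0.185 -0.931
outer loop
vertex -1.148 2.438 -3.566
vertex -1.674 1.601 -3.577
vertex -2.084 2.446 -3.883
endloop
endfacet
facet normal 0.702 0.665 -0.253
outer loop
vertex -1.137 2.779 -2.639
vertex -1.148 2.438 -3.566
vertex -1.752 3.175 -3.304
endloop
endfacet

endsolid


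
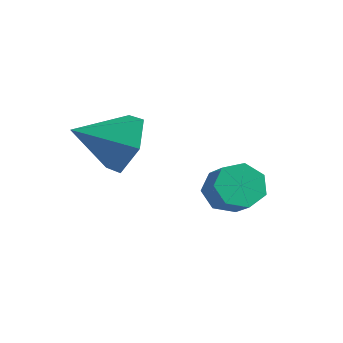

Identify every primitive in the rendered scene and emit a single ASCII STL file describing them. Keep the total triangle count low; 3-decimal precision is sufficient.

solid 
facet normal -0.696 0.381 -0.609
outer loop
vertex 0.944 0.042 0.739
vertex 0.432 -0.353 1.077
vertex 0.664 0.321 1.234
endloop
endfacet
facet normal 0.566 0.813 -0.138
outer loop
vertex 0.944 0.042 0.739
vertex 0.664 0.321 1.234
vertex 1.661 -0.351 1.366
endloop
endfacet
facet normal 0.566 0.813 -0.135
outer loop
vertex 1.661 -0.351 1.366
vertex 0.664 0.321 1.234
vertex 1.38 -0.073 1.861
endloop
endfacet
facet normal 0.695 -0.382 0.609
outer loop
vertex 1.661 -0.351 1.366
vertex 1.38 -0.073 1.861
vertex 1.148 -0.747 1.703
endloop
endfacet
facet normal -0.695 0.381 -0.609
outer loop
vertex 0.664 0.321 1.234
vertex 0.432 -0.353 1.077
vertex 0.209 0.092 1.61
endloop
endfacet
facet normal 0.007 0.850 0.526
outer loop
vertex 0.664 0.321 1.234
vertex 0.209 0.092 1.61
vertex 1.38 -0.073 1.861
endloop
endfacet
facet normal 0.007 0.851 0.525
outer loop
vertex 1.38 -0.073 1.861
vertex 0.209 0.092 1.61
vertex 0.925 -0.301 2.237
endloop
endfacet
facet normal 0.695 -0.382 0.609
outer loop
vertex 1.38 -0.073 1.861
vertex 0.925 -0.301 2.237
vertex 1.148 -0.747 1.703
endloop
endfacet
facet normal -0.696 0.381 -0.609
outer loop
vertex 0.209 0.092 1.61
vertex 0.432 -0.353 1.077
vertex -0.078 -0.472 1.585
endloop
endfacet
facet normal -0.557 0.248 0.792
outer loop
vertex 0.209 0.092 1.61
vertex -0.078 -0.472 1.585
vertex 0.925 -0.301 2.237
endloop
endfacet
facet normal -0.557 0.248 0.792
outer loop
vertex 0.925 -0.301 2.237
vertex -0.078 -0.472 1.585
vertex 0.638 -0.865 2.212
endloop
endfacet
facet normal 0.696 -0.381 0.609
outer loop
vertex 0.925 -0.301 2.237
vertex 0.638 -0.865 2.212
vertex 1.148 -0.747 1.703
endloop
endfacet
facet normal -0.696 0.381 -0.609
outer loop
vertex -0.078 -0.472 1.585
vertex 0.432 -0.353 1.077
vertex 0.019 -0.947 1.177
endloop
endfacet
facet normal -0.702 -0.541 0.463
outer loop
vertex -0.078 -0.472 1.585
vertex 0.019 -0.947 1.177
vertex 0.638 -0.865 2.212
endloop
endfacet
facet normal -0.702 -0.541 0.463
outer loop
vertex 0.638 -0.865 2.212
vertex 0.019 -0.947 1.177
vertex 0.735 -1.34 1.804
endloop
endfacet
facet normal 0.696 -0.381 0.609
outer loop
vertex 0.638 -0.865 2.212
vertex 0.735 -1.34 1.804
vertex 1.148 -0.747 1.703
endloop
endfacet
facet normal -0.696 0.381 -0.609
outer loop
vertex 0.019 -0.947 1.177
vertex 0.432 -0.353 1.077
vertex 0.427 -0.975 0.693
endloop
endfacet
facet normal -0.318 -0.923 -0.215
outer loop
vertex 0.019 -0.947 1.177
vertex 0.427 -0.975 0.693
vertex 0.735 -1.34 1.804
endloop
endfacet
facet normal -0.318 -0.923 -0.215
outer loop
vertex 0.735 -1.34 1.804
vertex 0.427 -0.975 0.693
vertex 1.143 -1.368 1.32
endloop
endfacet
facet normal 0.696 -0.381 0.609
outer loop
vertex 0.735 -1.34 1.804
vertex 1.143 -1.368 1.32
vertex 1.148 -0.747 1.703
endloop
endfacet
facet normal -0.696 0.381 -0.609
outer loop
vertex 0.427 -0.975 0.693
vertex 0.432 -0.353 1.077
vertex 0.839 -0.535 0.498
endloop
endfacet
facet normal 0.305 -0.610 -0.731
outer loop
vertex 0.427 -0.975 0.693
vertex 0.839 -0.535 0.498
vertex 1.143 -1.368 1.32
endloop
endfacet
facet normal 0.305 -0.610 -0.731
outer loop
vertex 1.143 -1.368 1.32
vertex 0.839 -0.535 0.498
vertex 1.555 -0.928 1.125
endloop
endfacet
facet normal 0.695 -0.381 0.609
outer loop
vertex 1.143 -1.368 1.32
vertex 1.555 -0.928 1.125
vertex 1.148 -0.747 1.703
endloop
endfacet
facet normal -0.696 0.381 -0.609
outer loop
vertex 0.839 -0.535 0.498
vertex 0.432 -0.353 1.077
vertex 0.944 0.042 0.739
endloop
endfacet
facet normal 0.699 0.163 -0.696
outer loop
vertex 0.839 -0.535 0.498
vertex 0.944 0.042 0.739
vertex 1.555 -0.928 1.125
endloop
endfacet
facet normal 0.699 0.163 -0.697
outer loop
vertex 1.555 -0.928 1.125
vertex 0.944 0.042 0.739
vertex 1.661 -0.351 1.366
endloop
endfacet
facet normal 0.695 -0.382 0.609
outer loop
vertex 1.555 -0.928 1.125
vertex 1.661 -0.351 1.366
vertex 1.148 -0.747 1.703
endloop
endfacet
facet normal 0.529 0.721 -0.447
outer loop
vertex -1.266 -2.585 2.095
vertex -1.724 -1.874 2.7
vertex -0.842 -2.329 3.01
endloop
endfacet
facet normal 0.382 -0.921 0.081
outer loop
vertex -1.266 -2.585 2.095
vertex -0.842 -2.329 3.01
vertex -2.556 -3.006 3.4
endloop
endfacet
facet normal 0.529 0.722 -0.446
outer loop
vertex -0.842 -2.329 3.01
vertex -1.724 -1.874 2.7
vertex -1.301 -1.619 3.615
endloop
endfacet
facet normal 0.365 -0.456 0.812
outer loop
vertex -0.842 -2.329 3.01
vertex -1.301 -1.619 3.615
vertex -2.556 -3.006 3.4
endloop
endfacet
facet normal 0.530 0.721 -0.446
outer loop
vertex -1.301 -1.619 3.615
vertex -1.724 -1.874 2.7
vertex -2.183 -1.163 3.305
endloop
endfacet
facet normal -0.281 0.106 0.954
outer loop
vertex -1.301 -1.619 3.615
vertex -2.183 -1.163 3.305
vertex -2.556 -3.006 3.4
endloop
endfacet
facet normal 0.530 0.721 -0.446
outer loop
vertex -2.183 -1.163 3.305
vertex -1.724 -1.874 2.7
vertex -2.606 -1.418 2.39
endloop
endfacet
facet normal -0.909 0.203 0.364
outer loop
vertex -2.183 -1.163 3.305
vertex -2.606 -1.418 2.39
vertex -2.556 -3.006 3.4
endloop
endfacet
facet normal 0.530 0.721 -0.446
outer loop
vertex -2.606 -1.418 2.39
vertex -1.724 -1.874 2.7
vertex -2.148 -2.129 1.785
endloop
endfacet
facet normal -0.892 -0.262 -0.368
outer loop
vertex -2.606 -1.418 2.39
vertex -2.148 -2.129 1.785
vertex -2.556 -3.006 3.4
endloop
endfacet
facet normal 0.530 0.721 -0.446
outer loop
vertex -2.148 -2.129 1.785
vertex -1.724 -1.874 2.7
vertex -1.266 -2.585 2.095
endloop
endfacet
facet normal -0.247 -0.824 -0.510
outer loop
vertex -2.148 -2.129 1.785
vertex -1.266 -2.585 2.095
vertex -2.556 -3.006 3.4
endloop
endfacet

endsolid


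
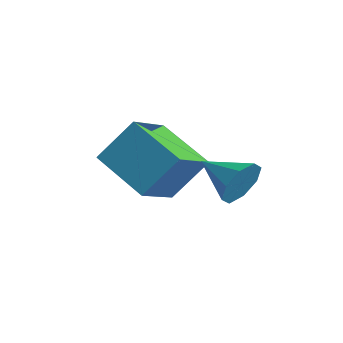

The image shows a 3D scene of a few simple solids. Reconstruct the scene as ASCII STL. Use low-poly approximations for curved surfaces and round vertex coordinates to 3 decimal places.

solid 
facet normal -0.829 -0.323 0.456
outer loop
vertex -1.2 -1.127 -0.646
vertex -2.019 0.08 -1.279
vertex -1.548 -2.031 -1.919
endloop
endfacet
facet normal 0.515 -0.759 0.398
outer loop
vertex 0.019 -1.42 -2.781
vertex -1.2 -1.127 -0.646
vertex -1.548 -2.031 -1.919
endloop
endfacet
facet normal -0.829 -0.323 0.456
outer loop
vertex -1.548 -2.031 -1.919
vertex -2.019 0.08 -1.279
vertex -2.367 -0.825 -2.552
endloop
endfacet
facet normal -0.217 -0.565 -0.796
outer loop
vertex -2.367 -0.825 -2.552
vertex 0.019 -1.42 -2.781
vertex -1.548 -2.031 -1.919
endloop
endfacet
facet normal 0.218 0.565 0.796
outer loop
vertex -1.2 -1.127 -0.646
vertex -0.452 0.691 -2.141
vertex -2.019 0.08 -1.279
endloop
endfacet
facet normal 0.515 -0.759 0.398
outer loop
vertex 0.367 -0.515 -1.508
vertex -1.2 -1.127 -0.646
vertex 0.019 -1.42 -2.781
endloop
endfacet
facet normal 0.217 0.565 0.796
outer loop
vertex 0.367 -0.515 -1.508
vertex -0.452 0.691 -2.141
vertex -1.2 -1.127 -0.646
endloop
endfacet
facet normal -0.515 0.759 -0.399
outer loop
vertex -2.019 0.08 -1.279
vertex -0.452 0.691 -2.141
vertex -2.367 -0.825 -2.552
endloop
endfacet
facet normal -0.217 -0.565 -0.796
outer loop
vertex -0.8 -0.213 -3.414
vertex 0.019 -1.42 -2.781
vertex -2.367 -0.825 -2.552
endloop
endfacet
facet normal -0.515 0.759 -0.398
outer loop
vertex -2.367 -0.825 -2.552
vertex -0.452 0.691 -2.141
vertex -0.8 -0.213 -3.414
endloop
endfacet
facet normal 0.829 0.323 -0.456
outer loop
vertex -0.8 -0.213 -3.414
vertex 0.367 -0.515 -1.508
vertex 0.019 -1.42 -2.781
endloop
endfacet
facet normal 0.829 0.323 -0.456
outer loop
vertex -0.452 0.691 -2.141
vertex 0.367 -0.515 -1.508
vertex -0.8 -0.213 -3.414
endloop
endfacet
facet normal 0.835 0.442 -0.327
outer loop
vertex 1.923 0.415 -1.477
vertex 1.548 0.661 -2.103
vertex 1.675 0.943 -1.397
endloop
endfacet
facet normal -0.074 -0.183 0.980
outer loop
vertex 1.923 0.415 -1.477
vertex 1.675 0.943 -1.397
vertex 0.412 0.059 -1.657
endloop
endfacet
facet normal 0.834 0.444 -0.327
outer loop
vertex 1.675 0.943 -1.397
vertex 1.548 0.661 -2.103
vertex 1.351 1.306 -1.731
endloop
endfacet
facet normal -0.430 0.373 0.822
outer loop
vertex 1.675 0.943 -1.397
vertex 1.351 1.306 -1.731
vertex 0.412 0.059 -1.657
endloop
endfacet
facet normal 0.834 0.444 -0.327
outer loop
vertex 1.351 1.306 -1.731
vertex 1.548 0.661 -2.103
vertex 1.143 1.291 -2.282
endloop
endfacet
facet normal -0.761 0.589 0.271
outer loop
vertex 1.351 1.306 -1.731
vertex 1.143 1.291 -2.282
vertex 0.412 0.059 -1.657
endloop
endfacet
facet normal 0.834 0.443 -0.327
outer loop
vertex 1.143 1.291 -2.282
vertex 1.548 0.661 -2.103
vertex 1.172 0.907 -2.728
endloop
endfacet
facet normal -0.873 0.340 -0.350
outer loop
vertex 1.143 1.291 -2.282
vertex 1.172 0.907 -2.728
vertex 0.412 0.059 -1.657
endloop
endfacet
facet normal 0.834 0.443 -0.328
outer loop
vertex 1.172 0.907 -2.728
vertex 1.548 0.661 -2.103
vertex 1.421 0.379 -2.808
endloop
endfacet
facet normal -0.700 -0.228 -0.677
outer loop
vertex 1.172 0.907 -2.728
vertex 1.421 0.379 -2.808
vertex 0.412 0.059 -1.657
endloop
endfacet
facet normal 0.835 0.442 -0.327
outer loop
vertex 1.421 0.379 -2.808
vertex 1.548 0.661 -2.103
vertex 1.744 0.016 -2.474
endloop
endfacet
facet normal -0.343 -0.783 -0.519
outer loop
vertex 1.421 0.379 -2.808
vertex 1.744 0.016 -2.474
vertex 0.412 0.059 -1.657
endloop
endfacet
facet normal 0.835 0.442 -0.327
outer loop
vertex 1.744 0.016 -2.474
vertex 1.548 0.661 -2.103
vertex 1.952 0.031 -1.923
endloop
endfacet
facet normal -0.013 -0.999 0.032
outer loop
vertex 1.744 0.016 -2.474
vertex 1.952 0.031 -1.923
vertex 0.412 0.059 -1.657
endloop
endfacet
facet normal 0.835 0.442 -0.327
outer loop
vertex 1.952 0.031 -1.923
vertex 1.548 0.661 -2.103
vertex 1.923 0.415 -1.477
endloop
endfacet
facet normal 0.099 -0.751 0.653
outer loop
vertex 1.952 0.031 -1.923
vertex 1.923 0.415 -1.477
vertex 0.412 0.059 -1.657
endloop
endfacet

endsolid


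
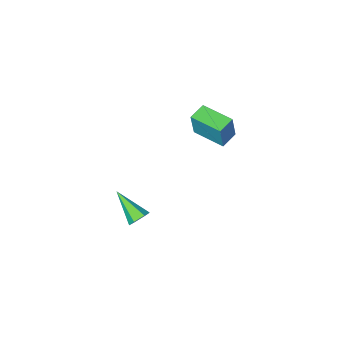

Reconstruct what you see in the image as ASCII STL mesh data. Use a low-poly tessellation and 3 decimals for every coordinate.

solid 
facet normal -0.201 0.821 -0.534
outer loop
vertex 1.428 2.843 -3.148
vertex 0.928 2.521 -3.455
vertex 0.81 2.86 -2.889
endloop
endfacet
facet normal 0.372 0.332 0.867
outer loop
vertex 1.428 2.843 -3.148
vertex 0.81 2.86 -2.889
vertex 1.352 0.779 -2.325
endloop
endfacet
facet normal -0.200 0.822 -0.534
outer loop
vertex 0.81 2.86 -2.889
vertex 0.928 2.521 -3.455
vertex 0.31 2.538 -3.197
endloop
endfacet
facet normal -0.559 0.078 0.826
outer loop
vertex 0.81 2.86 -2.889
vertex 0.31 2.538 -3.197
vertex 1.352 0.779 -2.325
endloop
endfacet
facet normal -0.200 0.822 -0.534
outer loop
vertex 0.31 2.538 -3.197
vertex 0.928 2.521 -3.455
vertex 0.427 2.199 -3.763
endloop
endfacet
facet normal -0.877 -0.470 0.100
outer loop
vertex 0.31 2.538 -3.197
vertex 0.427 2.199 -3.763
vertex 1.352 0.779 -2.325
endloop
endfacet
facet normal -0.200 0.822 -0.534
outer loop
vertex 0.427 2.199 -3.763
vertex 0.928 2.521 -3.455
vertex 1.045 2.182 -4.021
endloop
endfacet
facet normal -0.266 -0.766 -0.586
outer loop
vertex 0.427 2.199 -3.763
vertex 1.045 2.182 -4.021
vertex 1.352 0.779 -2.325
endloop
endfacet
facet normal -0.201 0.821 -0.534
outer loop
vertex 1.045 2.182 -4.021
vertex 0.928 2.521 -3.455
vertex 1.545 2.504 -3.714
endloop
endfacet
facet normal 0.664 -0.513 -0.544
outer loop
vertex 1.045 2.182 -4.021
vertex 1.545 2.504 -3.714
vertex 1.352 0.779 -2.325
endloop
endfacet
facet normal -0.201 0.821 -0.534
outer loop
vertex 1.545 2.504 -3.714
vertex 0.928 2.521 -3.455
vertex 1.428 2.843 -3.148
endloop
endfacet
facet normal 0.983 0.036 0.181
outer loop
vertex 1.545 2.504 -3.714
vertex 1.428 2.843 -3.148
vertex 1.352 0.779 -2.325
endloop
endfacet
facet normal -0.910 -0.355 0.216
outer loop
vertex -2.877 2.671 4.861
vertex -3.585 4.455 4.812
vertex -3.188 2.505 3.28
endloop
endfacet
facet normal 0.369 -0.929 0.025
outer loop
vertex -2.215 2.885 3.048
vertex -2.877 2.671 4.861
vertex -3.188 2.505 3.28
endloop
endfacet
facet normal -0.910 -0.355 0.216
outer loop
vertex -3.188 2.505 3.28
vertex -3.585 4.455 4.812
vertex -3.896 4.289 3.231
endloop
endfacet
facet normal -0.192 -0.103 -0.976
outer loop
vertex -3.896 4.289 3.231
vertex -2.215 2.885 3.048
vertex -3.188 2.505 3.28
endloop
endfacet
facet normal 0.192 0.103 0.976
outer loop
vertex -2.877 2.671 4.861
vertex -2.612 4.835 4.58
vertex -3.585 4.455 4.812
endloop
endfacet
facet normal 0.369 -0.929 0.025
outer loop
vertex -1.904 3.051 4.629
vertex -2.877 2.671 4.861
vertex -2.215 2.885 3.048
endloop
endfacet
facet normal 0.192 0.103 0.976
outer loop
vertex -1.904 3.051 4.629
vertex -2.612 4.835 4.58
vertex -2.877 2.671 4.861
endloop
endfacet
facet normal -0.369 0.929 -0.025
outer loop
vertex -3.585 4.455 4.812
vertex -2.612 4.835 4.58
vertex -3.896 4.289 3.231
endloop
endfacet
facet normal -0.192 -0.103 -0.976
outer loop
vertex -2.923 4.669 2.999
vertex -2.215 2.885 3.048
vertex -3.896 4.289 3.231
endloop
endfacet
facet normal -0.369 0.929 -0.025
outer loop
vertex -3.896 4.289 3.231
vertex -2.612 4.835 4.58
vertex -2.923 4.669 2.999
endloop
endfacet
facet normal 0.910 0.355 -0.216
outer loop
vertex -2.923 4.669 2.999
vertex -1.904 3.051 4.629
vertex -2.215 2.885 3.048
endloop
endfacet
facet normal 0.910 0.355 -0.216
outer loop
vertex -2.612 4.835 4.58
vertex -1.904 3.051 4.629
vertex -2.923 4.669 2.999
endloop
endfacet

endsolid


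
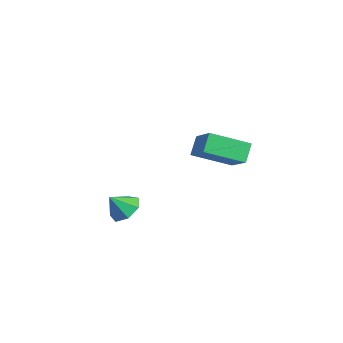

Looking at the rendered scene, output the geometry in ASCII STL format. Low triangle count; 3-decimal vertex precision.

solid 
facet normal -0.477 0.553 0.683
outer loop
vertex -1.644 3.331 -0.209
vertex 0.028 3.09 1.154
vertex -0.721 5.132 -1.022
endloop
endfacet
facet normal -0.770 0.111 -0.628
outer loop
vertex -0.168 4.49 -1.814
vertex -1.644 3.331 -0.209
vertex -0.721 5.132 -1.022
endloop
endfacet
facet normal -0.477 0.553 0.683
outer loop
vertex -0.721 5.132 -1.022
vertex 0.028 3.09 1.154
vertex 0.95 4.89 0.341
endloop
endfacet
facet normal 0.424 0.825 -0.373
outer loop
vertex 0.95 4.89 0.341
vertex -0.168 4.49 -1.814
vertex -0.721 5.132 -1.022
endloop
endfacet
facet normal -0.423 -0.825 0.373
outer loop
vertex -1.644 3.331 -0.209
vertex 0.581 2.448 0.362
vertex 0.028 3.09 1.154
endloop
endfacet
facet normal -0.770 0.111 -0.628
outer loop
vertex -1.09 2.69 -1.001
vertex -1.644 3.331 -0.209
vertex -0.168 4.49 -1.814
endloop
endfacet
facet normal -0.423 -0.826 0.372
outer loop
vertex -1.09 2.69 -1.001
vertex 0.581 2.448 0.362
vertex -1.644 3.331 -0.209
endloop
endfacet
facet normal 0.770 -0.111 0.628
outer loop
vertex 0.028 3.09 1.154
vertex 0.581 2.448 0.362
vertex 0.95 4.89 0.341
endloop
endfacet
facet normal 0.423 0.826 -0.373
outer loop
vertex 1.504 4.249 -0.451
vertex -0.168 4.49 -1.814
vertex 0.95 4.89 0.341
endloop
endfacet
facet normal 0.770 -0.111 0.628
outer loop
vertex 0.95 4.89 0.341
vertex 0.581 2.448 0.362
vertex 1.504 4.249 -0.451
endloop
endfacet
facet normal 0.477 -0.553 -0.683
outer loop
vertex 1.504 4.249 -0.451
vertex -1.09 2.69 -1.001
vertex -0.168 4.49 -1.814
endloop
endfacet
facet normal 0.477 -0.553 -0.683
outer loop
vertex 0.581 2.448 0.362
vertex -1.09 2.69 -1.001
vertex 1.504 4.249 -0.451
endloop
endfacet
facet normal 0.184 0.584 -0.791
outer loop
vertex 1.977 -1.78 -1.161
vertex 1.29 -2.133 -1.581
vertex 1.308 -1.427 -1.056
endloop
endfacet
facet normal 0.269 0.233 0.935
outer loop
vertex 1.977 -1.78 -1.161
vertex 1.308 -1.427 -1.056
vertex 1.07 -2.827 -0.639
endloop
endfacet
facet normal 0.184 0.583 -0.791
outer loop
vertex 1.308 -1.427 -1.056
vertex 1.29 -2.133 -1.581
vertex 0.625 -1.606 -1.347
endloop
endfacet
facet normal -0.441 0.324 0.837
outer loop
vertex 1.308 -1.427 -1.056
vertex 0.625 -1.606 -1.347
vertex 1.07 -2.827 -0.639
endloop
endfacet
facet normal 0.184 0.583 -0.791
outer loop
vertex 0.625 -1.606 -1.347
vertex 1.29 -2.133 -1.581
vertex 0.442 -2.182 -1.814
endloop
endfacet
facet normal -0.895 -0.072 0.439
outer loop
vertex 0.625 -1.606 -1.347
vertex 0.442 -2.182 -1.814
vertex 1.07 -2.827 -0.639
endloop
endfacet
facet normal 0.184 0.583 -0.792
outer loop
vertex 0.442 -2.182 -1.814
vertex 1.29 -2.133 -1.581
vertex 0.898 -2.721 -2.105
endloop
endfacet
facet normal -0.752 -0.658 0.041
outer loop
vertex 0.442 -2.182 -1.814
vertex 0.898 -2.721 -2.105
vertex 1.07 -2.827 -0.639
endloop
endfacet
facet normal 0.184 0.583 -0.792
outer loop
vertex 0.898 -2.721 -2.105
vertex 1.29 -2.133 -1.581
vertex 1.648 -2.818 -2.002
endloop
endfacet
facet normal -0.120 -0.991 -0.058
outer loop
vertex 0.898 -2.721 -2.105
vertex 1.648 -2.818 -2.002
vertex 1.07 -2.827 -0.639
endloop
endfacet
facet normal 0.185 0.583 -0.791
outer loop
vertex 1.648 -2.818 -2.002
vertex 1.29 -2.133 -1.581
vertex 2.129 -2.399 -1.581
endloop
endfacet
facet normal 0.526 -0.822 0.218
outer loop
vertex 1.648 -2.818 -2.002
vertex 2.129 -2.399 -1.581
vertex 1.07 -2.827 -0.639
endloop
endfacet
facet normal 0.185 0.582 -0.792
outer loop
vertex 2.129 -2.399 -1.581
vertex 1.29 -2.133 -1.581
vertex 1.977 -1.78 -1.161
endloop
endfacet
facet normal 0.699 -0.276 0.660
outer loop
vertex 2.129 -2.399 -1.581
vertex 1.977 -1.78 -1.161
vertex 1.07 -2.827 -0.639
endloop
endfacet

endsolid


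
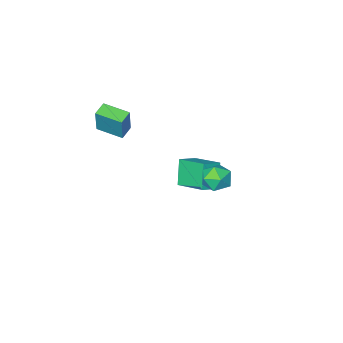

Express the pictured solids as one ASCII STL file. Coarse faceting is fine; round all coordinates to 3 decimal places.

solid 
facet normal -0.826 -0.508 0.247
outer loop
vertex 0.812 -4.202 1.949
vertex 0.022 -2.997 1.785
vertex 0.58 -4.559 0.437
endloop
endfacet
facet normal 0.544 -0.832 0.113
outer loop
vertex 1.258 -4.143 0.235
vertex 0.812 -4.202 1.949
vertex 0.58 -4.559 0.437
endloop
endfacet
facet normal -0.826 -0.507 0.246
outer loop
vertex 0.58 -4.559 0.437
vertex 0.022 -2.997 1.785
vertex -0.209 -3.354 0.273
endloop
endfacet
facet normal -0.147 -0.227 -0.963
outer loop
vertex -0.209 -3.354 0.273
vertex 1.258 -4.143 0.235
vertex 0.58 -4.559 0.437
endloop
endfacet
facet normal 0.147 0.228 0.963
outer loop
vertex 0.812 -4.202 1.949
vertex 0.7 -2.581 1.583
vertex 0.022 -2.997 1.785
endloop
endfacet
facet normal 0.544 -0.831 0.113
outer loop
vertex 1.489 -3.786 1.747
vertex 0.812 -4.202 1.949
vertex 1.258 -4.143 0.235
endloop
endfacet
facet normal 0.147 0.228 0.963
outer loop
vertex 1.489 -3.786 1.747
vertex 0.7 -2.581 1.583
vertex 0.812 -4.202 1.949
endloop
endfacet
facet normal -0.544 0.831 -0.113
outer loop
vertex 0.022 -2.997 1.785
vertex 0.7 -2.581 1.583
vertex -0.209 -3.354 0.273
endloop
endfacet
facet normal -0.147 -0.228 -0.963
outer loop
vertex 0.468 -2.938 0.071
vertex 1.258 -4.143 0.235
vertex -0.209 -3.354 0.273
endloop
endfacet
facet normal -0.544 0.831 -0.113
outer loop
vertex -0.209 -3.354 0.273
vertex 0.7 -2.581 1.583
vertex 0.468 -2.938 0.071
endloop
endfacet
facet normal 0.826 0.508 -0.246
outer loop
vertex 0.468 -2.938 0.071
vertex 1.489 -3.786 1.747
vertex 1.258 -4.143 0.235
endloop
endfacet
facet normal 0.826 0.507 -0.246
outer loop
vertex 0.7 -2.581 1.583
vertex 1.489 -3.786 1.747
vertex 0.468 -2.938 0.071
endloop
endfacet
facet normal -0.875 0.483 -0.037
outer loop
vertex -1.71 3.551 0.333
vertex -2.115 2.815 0.295
vertex -1.952 3.167 1.041
endloop
endfacet
facet normal -0.392 0.858 0.332
outer loop
vertex -1.71 3.551 0.333
vertex -1.952 3.167 1.041
vertex -1.194 3.53 0.997
endloop
endfacet
facet normal 0.166 0.981 -0.098
outer loop
vertex -1.71 3.551 0.333
vertex -1.194 3.53 0.997
vertex -0.889 3.401 0.224
endloop
endfacet
facet normal 0.028 0.682 -0.731
outer loop
vertex -1.71 3.551 0.333
vertex -0.889 3.401 0.224
vertex -1.458 2.959 -0.21
endloop
endfacet
facet normal -0.615 0.374 -0.694
outer loop
vertex -1.71 3.551 0.333
vertex -1.458 2.959 -0.21
vertex -2.115 2.815 0.295
endloop
endfacet
facet normal -0.167 0.455 0.875
outer loop
vertex -1.194 3.53 0.997
vertex -1.952 3.167 1.041
vertex -1.282 2.781 1.37
endloop
endfacet
facet normal -0.948 -0.151 0.278
outer loop
vertex -1.952 3.167 1.041
vertex -2.115 2.815 0.295
vertex -1.851 2.339 0.936
endloop
endfacet
facet normal -0.530 -0.327 -0.782
outer loop
vertex -2.115 2.815 0.295
vertex -1.458 2.959 -0.21
vertex -1.546 2.21 0.163
endloop
endfacet
facet normal 0.511 0.169 -0.843
outer loop
vertex -1.458 2.959 -0.21
vertex -0.889 3.401 0.224
vertex -0.788 2.573 0.119
endloop
endfacet
facet normal 0.736 0.652 0.181
outer loop
vertex -0.889 3.401 0.224
vertex -1.194 3.53 0.997
vertex -0.625 2.925 0.865
endloop
endfacet
facet normal -0.028 -0.682 0.731
outer loop
vertex -1.03 2.189 0.827
vertex -1.282 2.781 1.37
vertex -1.851 2.339 0.936
endloop
endfacet
facet normal -0.166 -0.981 0.098
outer loop
vertex -1.03 2.189 0.827
vertex -1.851 2.339 0.936
vertex -1.546 2.21 0.163
endloop
endfacet
facet normal 0.392 -0.858 -0.332
outer loop
vertex -1.03 2.189 0.827
vertex -1.546 2.21 0.163
vertex -0.788 2.573 0.119
endloop
endfacet
facet normal 0.875 -0.483 0.037
outer loop
vertex -1.03 2.189 0.827
vertex -0.788 2.573 0.119
vertex -0.625 2.925 0.865
endloop
endfacet
facet normal 0.615 -0.374 0.694
outer loop
vertex -1.03 2.189 0.827
vertex -0.625 2.925 0.865
vertex -1.282 2.781 1.37
endloop
endfacet
facet normal -0.511 -0.169 0.843
outer loop
vertex -1.851 2.339 0.936
vertex -1.282 2.781 1.37
vertex -1.952 3.167 1.041
endloop
endfacet
facet normal -0.736 -0.652 -0.181
outer loop
vertex -1.546 2.21 0.163
vertex -1.851 2.339 0.936
vertex -2.115 2.815 0.295
endloop
endfacet
facet normal 0.167 -0.455 -0.875
outer loop
vertex -0.788 2.573 0.119
vertex -1.546 2.21 0.163
vertex -1.458 2.959 -0.21
endloop
endfacet
facet normal 0.948 0.151 -0.278
outer loop
vertex -0.625 2.925 0.865
vertex -0.788 2.573 0.119
vertex -0.889 3.401 0.224
endloop
endfacet
facet normal 0.530 0.327 0.782
outer loop
vertex -1.282 2.781 1.37
vertex -0.625 2.925 0.865
vertex -1.194 3.53 0.997
endloop
endfacet
facet normal -0.925 -0.069 -0.373
outer loop
vertex -3.341 -2.388 -2.712
vertex -3.757 -0.702 -1.993
vertex -2.864 -1.712 -4.022
endloop
endfacet
facet normal 0.222 -0.897 -0.382
outer loop
vertex -1.883 -1.638 -3.627
vertex -3.341 -2.388 -2.712
vertex -2.864 -1.712 -4.022
endloop
endfacet
facet normal -0.925 -0.069 -0.373
outer loop
vertex -2.864 -1.712 -4.022
vertex -3.757 -0.702 -1.993
vertex -3.28 -0.025 -3.303
endloop
endfacet
facet normal 0.308 0.436 -0.846
outer loop
vertex -3.28 -0.025 -3.303
vertex -1.883 -1.638 -3.627
vertex -2.864 -1.712 -4.022
endloop
endfacet
facet normal -0.308 -0.436 0.846
outer loop
vertex -3.341 -2.388 -2.712
vertex -2.776 -0.628 -1.598
vertex -3.757 -0.702 -1.993
endloop
endfacet
facet normal 0.221 -0.897 -0.383
outer loop
vertex -2.36 -2.315 -2.317
vertex -3.341 -2.388 -2.712
vertex -1.883 -1.638 -3.627
endloop
endfacet
facet normal -0.308 -0.436 0.845
outer loop
vertex -2.36 -2.315 -2.317
vertex -2.776 -0.628 -1.598
vertex -3.341 -2.388 -2.712
endloop
endfacet
facet normal -0.222 0.897 0.383
outer loop
vertex -3.757 -0.702 -1.993
vertex -2.776 -0.628 -1.598
vertex -3.28 -0.025 -3.303
endloop
endfacet
facet normal 0.308 0.436 -0.845
outer loop
vertex -2.299 0.048 -2.908
vertex -1.883 -1.638 -3.627
vertex -3.28 -0.025 -3.303
endloop
endfacet
facet normal -0.221 0.897 0.383
outer loop
vertex -3.28 -0.025 -3.303
vertex -2.776 -0.628 -1.598
vertex -2.299 0.048 -2.908
endloop
endfacet
facet normal 0.925 0.069 0.373
outer loop
vertex -2.299 0.048 -2.908
vertex -2.36 -2.315 -2.317
vertex -1.883 -1.638 -3.627
endloop
endfacet
facet normal 0.925 0.069 0.373
outer loop
vertex -2.776 -0.628 -1.598
vertex -2.36 -2.315 -2.317
vertex -2.299 0.048 -2.908
endloop
endfacet

endsolid


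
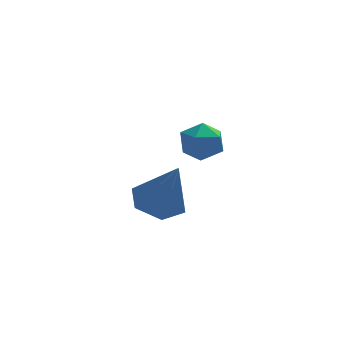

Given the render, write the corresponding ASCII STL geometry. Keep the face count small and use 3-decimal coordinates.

solid 
facet normal -0.309 0.291 -0.906
outer loop
vertex 1.108 3.858 -5.038
vertex 0.391 4.093 -4.718
vertex 1.014 4.624 -4.76
endloop
endfacet
facet normal 0.991 0.083 0.105
outer loop
vertex 1.108 3.858 -5.038
vertex 1.014 4.624 -4.76
vertex 0.929 3.587 -3.142
endloop
endfacet
facet normal -0.309 0.291 -0.906
outer loop
vertex 1.014 4.624 -4.76
vertex 0.391 4.093 -4.718
vertex 0.297 4.859 -4.44
endloop
endfacet
facet normal 0.462 0.735 0.496
outer loop
vertex 1.014 4.624 -4.76
vertex 0.297 4.859 -4.44
vertex 0.929 3.587 -3.142
endloop
endfacet
facet normal -0.310 0.290 -0.905
outer loop
vertex 0.297 4.859 -4.44
vertex 0.391 4.093 -4.718
vertex -0.326 4.328 -4.397
endloop
endfacet
facet normal -0.412 0.543 0.732
outer loop
vertex 0.297 4.859 -4.44
vertex -0.326 4.328 -4.397
vertex 0.929 3.587 -3.142
endloop
endfacet
facet normal -0.310 0.291 -0.905
outer loop
vertex -0.326 4.328 -4.397
vertex 0.391 4.093 -4.718
vertex -0.233 3.563 -4.675
endloop
endfacet
facet normal -0.757 -0.302 0.579
outer loop
vertex -0.326 4.328 -4.397
vertex -0.233 3.563 -4.675
vertex 0.929 3.587 -3.142
endloop
endfacet
facet normal -0.310 0.291 -0.905
outer loop
vertex -0.233 3.563 -4.675
vertex 0.391 4.093 -4.718
vertex 0.484 3.327 -4.996
endloop
endfacet
facet normal -0.230 -0.955 0.189
outer loop
vertex -0.233 3.563 -4.675
vertex 0.484 3.327 -4.996
vertex 0.929 3.587 -3.142
endloop
endfacet
facet normal -0.309 0.291 -0.906
outer loop
vertex 0.484 3.327 -4.996
vertex 0.391 4.093 -4.718
vertex 1.108 3.858 -5.038
endloop
endfacet
facet normal 0.645 -0.762 -0.048
outer loop
vertex 0.484 3.327 -4.996
vertex 1.108 3.858 -5.038
vertex 0.929 3.587 -3.142
endloop
endfacet
facet normal 0.250 0.734 0.631
outer loop
vertex 1.377 2.646 -1.119
vertex 1.537 2.204 -0.668
vertex 1.986 2.415 -1.091
endloop
endfacet
facet normal 0.356 0.933 -0.045
outer loop
vertex 1.377 2.646 -1.119
vertex 1.986 2.415 -1.091
vertex 1.695 2.498 -1.668
endloop
endfacet
facet normal -0.265 0.881 -0.391
outer loop
vertex 1.377 2.646 -1.119
vertex 1.695 2.498 -1.668
vertex 1.066 2.338 -1.602
endloop
endfacet
facet normal -0.756 0.651 0.072
outer loop
vertex 1.377 2.646 -1.119
vertex 1.066 2.338 -1.602
vertex 0.969 2.157 -0.984
endloop
endfacet
facet normal -0.438 0.560 0.704
outer loop
vertex 1.377 2.646 -1.119
vertex 0.969 2.157 -0.984
vertex 1.537 2.204 -0.668
endloop
endfacet
facet normal 0.814 0.470 -0.343
outer loop
vertex 1.695 2.498 -1.668
vertex 1.986 2.415 -1.091
vertex 2.051 1.963 -1.556
endloop
endfacet
facet normal 0.640 0.150 0.754
outer loop
vertex 1.986 2.415 -1.091
vertex 1.537 2.204 -0.668
vertex 1.954 1.782 -0.938
endloop
endfacet
facet normal -0.473 -0.133 0.871
outer loop
vertex 1.537 2.204 -0.668
vertex 0.969 2.157 -0.984
vertex 1.325 1.622 -0.872
endloop
endfacet
facet normal -0.988 0.013 -0.151
outer loop
vertex 0.969 2.157 -0.984
vertex 1.066 2.338 -1.602
vertex 1.034 1.705 -1.449
endloop
endfacet
facet normal -0.193 0.386 -0.902
outer loop
vertex 1.066 2.338 -1.602
vertex 1.695 2.498 -1.668
vertex 1.483 1.916 -1.872
endloop
endfacet
facet normal 0.756 -0.651 -0.072
outer loop
vertex 1.643 1.474 -1.421
vertex 2.051 1.963 -1.556
vertex 1.954 1.782 -0.938
endloop
endfacet
facet normal 0.265 -0.881 0.391
outer loop
vertex 1.643 1.474 -1.421
vertex 1.954 1.782 -0.938
vertex 1.325 1.622 -0.872
endloop
endfacet
facet normal -0.356 -0.933 0.045
outer loop
vertex 1.643 1.474 -1.421
vertex 1.325 1.622 -0.872
vertex 1.034 1.705 -1.449
endloop
endfacet
facet normal -0.250 -0.734 -0.631
outer loop
vertex 1.643 1.474 -1.421
vertex 1.034 1.705 -1.449
vertex 1.483 1.916 -1.872
endloop
endfacet
facet normal 0.438 -0.560 -0.704
outer loop
vertex 1.643 1.474 -1.421
vertex 1.483 1.916 -1.872
vertex 2.051 1.963 -1.556
endloop
endfacet
facet normal 0.988 -0.013 0.151
outer loop
vertex 1.954 1.782 -0.938
vertex 2.051 1.963 -1.556
vertex 1.986 2.415 -1.091
endloop
endfacet
facet normal 0.193 -0.386 0.902
outer loop
vertex 1.325 1.622 -0.872
vertex 1.954 1.782 -0.938
vertex 1.537 2.204 -0.668
endloop
endfacet
facet normal -0.814 -0.470 0.343
outer loop
vertex 1.034 1.705 -1.449
vertex 1.325 1.622 -0.872
vertex 0.969 2.157 -0.984
endloop
endfacet
facet normal -0.640 -0.150 -0.754
outer loop
vertex 1.483 1.916 -1.872
vertex 1.034 1.705 -1.449
vertex 1.066 2.338 -1.602
endloop
endfacet
facet normal 0.473 0.133 -0.871
outer loop
vertex 2.051 1.963 -1.556
vertex 1.483 1.916 -1.872
vertex 1.695 2.498 -1.668
endloop
endfacet

endsolid


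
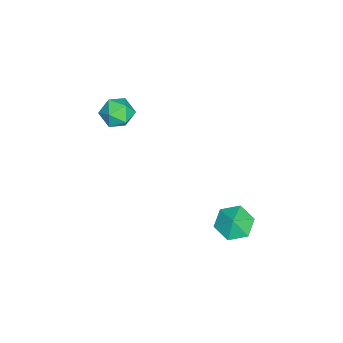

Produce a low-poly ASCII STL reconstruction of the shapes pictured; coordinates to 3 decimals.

solid 
facet normal -0.551 -0.043 -0.833
outer loop
vertex 3.332 4.768 -3.712
vertex 2.804 3.888 -3.317
vertex 2.418 4.898 -3.114
endloop
endfacet
facet normal 0.434 0.749 0.501
outer loop
vertex 3.332 4.768 -3.712
vertex 2.418 4.898 -3.114
vertex 3.356 3.932 -2.483
endloop
endfacet
facet normal -0.551 -0.043 -0.833
outer loop
vertex 2.418 4.898 -3.114
vertex 2.804 3.888 -3.317
vertex 1.89 4.017 -2.719
endloop
endfacet
facet normal -0.115 0.463 0.879
outer loop
vertex 2.418 4.898 -3.114
vertex 1.89 4.017 -2.719
vertex 3.356 3.932 -2.483
endloop
endfacet
facet normal -0.551 -0.045 -0.833
outer loop
vertex 1.89 4.017 -2.719
vertex 2.804 3.888 -3.317
vertex 2.277 3.007 -2.921
endloop
endfacet
facet normal -0.168 -0.255 0.952
outer loop
vertex 1.89 4.017 -2.719
vertex 2.277 3.007 -2.921
vertex 3.356 3.932 -2.483
endloop
endfacet
facet normal -0.551 -0.045 -0.833
outer loop
vertex 2.277 3.007 -2.921
vertex 2.804 3.888 -3.317
vertex 3.191 2.878 -3.519
endloop
endfacet
facet normal 0.327 -0.688 0.648
outer loop
vertex 2.277 3.007 -2.921
vertex 3.191 2.878 -3.519
vertex 3.356 3.932 -2.483
endloop
endfacet
facet normal -0.551 -0.045 -0.833
outer loop
vertex 3.191 2.878 -3.519
vertex 2.804 3.888 -3.317
vertex 3.718 3.759 -3.915
endloop
endfacet
facet normal 0.875 -0.402 0.270
outer loop
vertex 3.191 2.878 -3.519
vertex 3.718 3.759 -3.915
vertex 3.356 3.932 -2.483
endloop
endfacet
facet normal -0.551 -0.043 -0.833
outer loop
vertex 3.718 3.759 -3.915
vertex 2.804 3.888 -3.317
vertex 3.332 4.768 -3.712
endloop
endfacet
facet normal 0.928 0.316 0.197
outer loop
vertex 3.718 3.759 -3.915
vertex 3.332 4.768 -3.712
vertex 3.356 3.932 -2.483
endloop
endfacet
facet normal 0.303 -0.076 0.950
outer loop
vertex 0.832 -2.445 3.51
vertex 0.572 -3.453 3.512
vertex 1.531 -3.163 3.229
endloop
endfacet
facet normal 0.677 0.423 0.603
outer loop
vertex 0.832 -2.445 3.51
vertex 1.531 -3.163 3.229
vertex 1.454 -2.275 2.693
endloop
endfacet
facet normal 0.218 0.909 0.355
outer loop
vertex 0.832 -2.445 3.51
vertex 1.454 -2.275 2.693
vertex 0.447 -2.015 2.644
endloop
endfacet
facet normal -0.440 0.711 0.549
outer loop
vertex 0.832 -2.445 3.51
vertex 0.447 -2.015 2.644
vertex -0.098 -2.743 3.15
endloop
endfacet
facet normal -0.387 0.102 0.916
outer loop
vertex 0.832 -2.445 3.51
vertex -0.098 -2.743 3.15
vertex 0.572 -3.453 3.512
endloop
endfacet
facet normal 0.993 0.112 0.043
outer loop
vertex 1.454 -2.275 2.693
vertex 1.531 -3.163 3.229
vertex 1.578 -3.177 2.19
endloop
endfacet
facet normal 0.389 -0.695 0.605
outer loop
vertex 1.531 -3.163 3.229
vertex 0.572 -3.453 3.512
vertex 1.033 -3.905 2.696
endloop
endfacet
facet normal -0.729 -0.407 0.550
outer loop
vertex 0.572 -3.453 3.512
vertex -0.098 -2.743 3.15
vertex 0.026 -3.645 2.647
endloop
endfacet
facet normal -0.814 0.579 -0.045
outer loop
vertex -0.098 -2.743 3.15
vertex 0.447 -2.015 2.644
vertex -0.051 -2.757 2.111
endloop
endfacet
facet normal 0.250 0.900 -0.357
outer loop
vertex 0.447 -2.015 2.644
vertex 1.454 -2.275 2.693
vertex 0.908 -2.467 1.828
endloop
endfacet
facet normal 0.440 -0.711 -0.549
outer loop
vertex 0.648 -3.475 1.83
vertex 1.578 -3.177 2.19
vertex 1.033 -3.905 2.696
endloop
endfacet
facet normal -0.218 -0.909 -0.355
outer loop
vertex 0.648 -3.475 1.83
vertex 1.033 -3.905 2.696
vertex 0.026 -3.645 2.647
endloop
endfacet
facet normal -0.677 -0.423 -0.603
outer loop
vertex 0.648 -3.475 1.83
vertex 0.026 -3.645 2.647
vertex -0.051 -2.757 2.111
endloop
endfacet
facet normal -0.303 0.076 -0.950
outer loop
vertex 0.648 -3.475 1.83
vertex -0.051 -2.757 2.111
vertex 0.908 -2.467 1.828
endloop
endfacet
facet normal 0.387 -0.102 -0.916
outer loop
vertex 0.648 -3.475 1.83
vertex 0.908 -2.467 1.828
vertex 1.578 -3.177 2.19
endloop
endfacet
facet normal 0.814 -0.579 0.045
outer loop
vertex 1.033 -3.905 2.696
vertex 1.578 -3.177 2.19
vertex 1.531 -3.163 3.229
endloop
endfacet
facet normal -0.250 -0.900 0.357
outer loop
vertex 0.026 -3.645 2.647
vertex 1.033 -3.905 2.696
vertex 0.572 -3.453 3.512
endloop
endfacet
facet normal -0.993 -0.112 -0.043
outer loop
vertex -0.051 -2.757 2.111
vertex 0.026 -3.645 2.647
vertex -0.098 -2.743 3.15
endloop
endfacet
facet normal -0.389 0.695 -0.605
outer loop
vertex 0.908 -2.467 1.828
vertex -0.051 -2.757 2.111
vertex 0.447 -2.015 2.644
endloop
endfacet
facet normal 0.729 0.407 -0.550
outer loop
vertex 1.578 -3.177 2.19
vertex 0.908 -2.467 1.828
vertex 1.454 -2.275 2.693
endloop
endfacet

endsolid
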